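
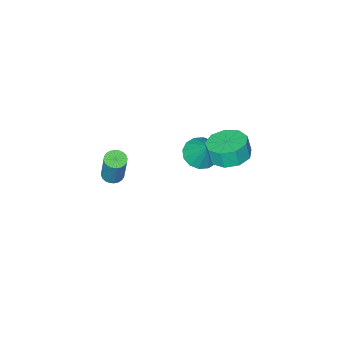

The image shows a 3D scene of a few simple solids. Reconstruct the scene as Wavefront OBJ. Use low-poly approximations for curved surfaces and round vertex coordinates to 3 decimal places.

v 2.898 -2.796 -0.881
v 3.381 -3.057 -0.855
v 3.605 -2.465 0.926
v 3.122 -2.204 0.901
v 3.442 -2.864 -0.926
v 3.666 -2.272 0.855
v 3.419 -2.66 -0.991
v 3.643 -2.069 0.79
v 3.318 -2.477 -1.039
v 3.542 -1.886 0.742
v 3.152 -2.343 -1.063
v 3.376 -1.752 0.718
v 2.948 -2.278 -1.059
v 3.172 -1.686 0.722
v 2.736 -2.291 -1.028
v 2.96 -1.7 0.753
v 2.549 -2.381 -0.974
v 2.773 -1.79 0.807
v 2.415 -2.535 -0.906
v 2.639 -1.943 0.875
v 2.354 -2.728 -0.835
v 2.578 -2.136 0.946
v 2.377 -2.931 -0.77
v 2.601 -2.34 1.011
v 2.478 -3.114 -0.722
v 2.702 -2.523 1.059
v 2.644 -3.248 -0.698
v 2.868 -2.657 1.083
v 2.848 -3.314 -0.702
v 3.072 -2.722 1.079
v 3.06 -3.3 -0.733
v 3.284 -2.709 1.048
v 3.247 -3.21 -0.787
v 3.471 -2.619 0.994
v -3.385 -4.147 -4.039
v -2.504 -3.931 -4.355
v -3.075 -3.073 -2.441
v -2.798 -3.574 -4.538
v -3.248 -3.37 -4.587
v -3.735 -3.375 -4.49
v -4.129 -3.586 -4.271
v -4.323 -3.947 -3.991
v -4.266 -4.362 -3.723
v -3.973 -4.719 -3.541
v -3.522 -4.923 -3.491
v -3.035 -4.919 -3.589
v -2.641 -4.707 -3.807
v -2.447 -4.346 -4.087
v -2.205 -0.397 -0.548
v -1.174 -0.451 -0.675
v -1.064 -0.636 0.302
v -2.095 -0.583 0.428
v -1.367 0.217 -0.526
v -1.256 0.032 0.45
v -1.951 0.598 -0.388
v -1.841 0.413 0.588
v -2.655 0.513 -0.325
v -2.545 0.328 0.652
v -3.148 0.002 -0.366
v -3.038 -0.183 0.61
v -3.2 -0.696 -0.493
v -3.09 -0.881 0.484
v -2.786 -1.255 -0.645
v -2.676 -1.44 0.332
v -2.101 -1.412 -0.752
v -1.991 -1.597 0.224
v -1.464 -1.095 -0.764
v -1.354 -1.28 0.213
f 2 1 5
f 2 5 3
f 3 5 6
f 3 6 4
f 5 1 7
f 5 7 6
f 6 7 8
f 6 8 4
f 7 1 9
f 7 9 8
f 8 9 10
f 8 10 4
f 9 1 11
f 9 11 10
f 10 11 12
f 10 12 4
f 11 1 13
f 11 13 12
f 12 13 14
f 12 14 4
f 13 1 15
f 13 15 14
f 14 15 16
f 14 16 4
f 15 1 17
f 15 17 16
f 16 17 18
f 16 18 4
f 17 1 19
f 17 19 18
f 18 19 20
f 18 20 4
f 19 1 21
f 19 21 20
f 20 21 22
f 20 22 4
f 21 1 23
f 21 23 22
f 22 23 24
f 22 24 4
f 23 1 25
f 23 25 24
f 24 25 26
f 24 26 4
f 25 1 27
f 25 27 26
f 26 27 28
f 26 28 4
f 27 1 29
f 27 29 28
f 28 29 30
f 28 30 4
f 29 1 31
f 29 31 30
f 30 31 32
f 30 32 4
f 31 1 33
f 31 33 32
f 32 33 34
f 32 34 4
f 33 1 2
f 33 2 34
f 34 2 3
f 34 3 4
f 36 35 38
f 36 38 37
f 38 35 39
f 38 39 37
f 39 35 40
f 39 40 37
f 40 35 41
f 40 41 37
f 41 35 42
f 41 42 37
f 42 35 43
f 42 43 37
f 43 35 44
f 43 44 37
f 44 35 45
f 44 45 37
f 45 35 46
f 45 46 37
f 46 35 47
f 46 47 37
f 47 35 48
f 47 48 37
f 48 35 36
f 48 36 37
f 50 49 53
f 50 53 51
f 51 53 54
f 51 54 52
f 53 49 55
f 53 55 54
f 54 55 56
f 54 56 52
f 55 49 57
f 55 57 56
f 56 57 58
f 56 58 52
f 57 49 59
f 57 59 58
f 58 59 60
f 58 60 52
f 59 49 61
f 59 61 60
f 60 61 62
f 60 62 52
f 61 49 63
f 61 63 62
f 62 63 64
f 62 64 52
f 63 49 65
f 63 65 64
f 64 65 66
f 64 66 52
f 65 49 67
f 65 67 66
f 66 67 68
f 66 68 52
f 67 49 50
f 67 50 68
f 68 50 51
f 68 51 52



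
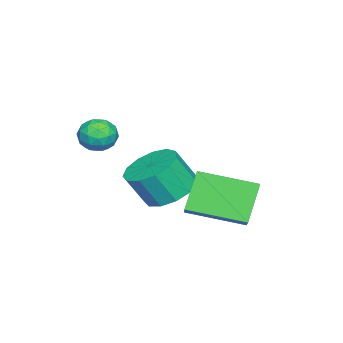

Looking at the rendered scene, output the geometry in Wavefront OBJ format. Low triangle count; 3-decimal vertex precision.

v -2.579 -2.072 -2.241
v -1.79 -1.58 -2.206
v -1.492 -2.137 -1.104
v -2.281 -2.628 -1.139
v -2.154 -1.293 -1.962
v -1.856 -1.85 -0.86
v -2.653 -1.252 -1.807
v -2.355 -1.809 -0.705
v -3.128 -1.472 -1.79
v -2.831 -2.029 -0.688
v -3.429 -1.882 -1.916
v -3.132 -2.439 -0.814
v -3.46 -2.352 -2.145
v -3.163 -2.909 -1.043
v -3.211 -2.733 -2.405
v -2.914 -3.29 -1.303
v -2.761 -2.904 -2.612
v -2.464 -3.461 -1.511
v -2.254 -2.811 -2.702
v -1.956 -3.368 -1.6
v -1.849 -2.483 -2.646
v -1.552 -3.039 -1.544
v -1.676 -2.024 -2.46
v -1.379 -2.581 -1.359
v -1.391 -1.181 -2.397
v -2.273 -1.142 -1.247
v -1.83 0.593 -2.793
v -2.712 0.632 -1.643
v -0.648 -0.872 -1.837
v -1.53 -0.833 -0.687
v -1.087 0.902 -2.233
v -1.969 0.941 -1.083
v -0.645 -3.164 1.276
v -0.181 -2.767 1.116
v -0.179 -3.913 0.764
v 0.285 -3.516 0.604
v 0.22 -3.701 1.204
v -0.068 -3.238 1.521
v -0.292 -3.442 0.359
v -0.58 -2.979 0.676
v 0.037 -2.939 0.55
v 0.353 -3.099 1.072
v -0.713 -3.581 0.808
v -0.397 -3.741 1.33
v -0.454 -2.899 1.241
v 0.094 -3.781 0.639
v 0.056 -3.889 0.992
v 0.328 -3.656 0.898
v -0.388 -3.176 1.479
v -0.115 -2.943 1.385
v 0.121 -3.492 1.436
v -0.245 -3.737 0.495
v 0.028 -3.504 0.401
v -0.688 -3.024 0.982
v -0.416 -2.791 0.888
v -0.481 -3.188 0.444
v -0.053 -2.767 0.815
v 0.221 -3.208 0.514
v -0.118 -3.164 0.37
v -0.287 -2.892 0.556
v 0.133 -2.861 1.121
v 0.407 -3.302 0.82
v 0.368 -3.411 1.173
v 0.199 -3.138 1.359
v 0.261 -2.962 0.789
v -0.767 -3.378 1.06
v -0.493 -3.819 0.759
v -0.559 -3.542 0.521
v -0.728 -3.269 0.707
v -0.581 -3.472 1.366
v -0.307 -3.913 1.065
v -0.073 -3.788 1.324
v -0.242 -3.516 1.51
v -0.621 -3.718 1.091
f 2 1 5
f 2 5 3
f 3 5 6
f 3 6 4
f 5 1 7
f 5 7 6
f 6 7 8
f 6 8 4
f 7 1 9
f 7 9 8
f 8 9 10
f 8 10 4
f 9 1 11
f 9 11 10
f 10 11 12
f 10 12 4
f 11 1 13
f 11 13 12
f 12 13 14
f 12 14 4
f 13 1 15
f 13 15 14
f 14 15 16
f 14 16 4
f 15 1 17
f 15 17 16
f 16 17 18
f 16 18 4
f 17 1 19
f 17 19 18
f 18 19 20
f 18 20 4
f 19 1 21
f 19 21 20
f 20 21 22
f 20 22 4
f 21 1 23
f 21 23 22
f 22 23 24
f 22 24 4
f 23 1 2
f 23 2 24
f 24 2 3
f 24 3 4
f 26 28 25
f 29 26 25
f 25 28 27
f 27 29 25
f 26 32 28
f 30 26 29
f 30 32 26
f 28 32 27
f 31 29 27
f 27 32 31
f 31 30 29
f 32 30 31
f 33 70 49
f 70 44 73
f 49 73 38
f 70 73 49
f 33 49 45
f 49 38 50
f 45 50 34
f 49 50 45
f 33 45 54
f 45 34 55
f 54 55 40
f 45 55 54
f 33 54 66
f 54 40 69
f 66 69 43
f 54 69 66
f 33 66 70
f 66 43 74
f 70 74 44
f 66 74 70
f 34 50 61
f 50 38 64
f 61 64 42
f 50 64 61
f 38 73 51
f 73 44 72
f 51 72 37
f 73 72 51
f 44 74 71
f 74 43 67
f 71 67 35
f 74 67 71
f 43 69 68
f 69 40 56
f 68 56 39
f 69 56 68
f 40 55 60
f 55 34 57
f 60 57 41
f 55 57 60
f 36 62 48
f 62 42 63
f 48 63 37
f 62 63 48
f 36 48 46
f 48 37 47
f 46 47 35
f 48 47 46
f 36 46 53
f 46 35 52
f 53 52 39
f 46 52 53
f 36 53 58
f 53 39 59
f 58 59 41
f 53 59 58
f 36 58 62
f 58 41 65
f 62 65 42
f 58 65 62
f 37 63 51
f 63 42 64
f 51 64 38
f 63 64 51
f 35 47 71
f 47 37 72
f 71 72 44
f 47 72 71
f 39 52 68
f 52 35 67
f 68 67 43
f 52 67 68
f 41 59 60
f 59 39 56
f 60 56 40
f 59 56 60
f 42 65 61
f 65 41 57
f 61 57 34
f 65 57 61



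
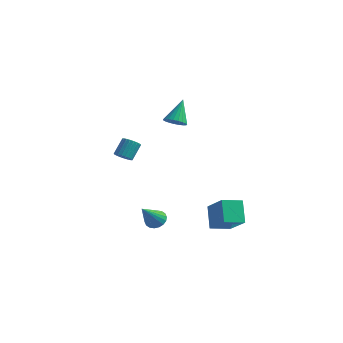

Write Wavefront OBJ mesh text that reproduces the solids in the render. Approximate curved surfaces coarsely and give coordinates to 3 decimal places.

v 4.558 -1.419 -3.265
v 3.882 -0.554 -1.993
v 3.127 -0.649 -4.548
v 2.452 0.216 -3.276
v 5.368 -0.376 -3.544
v 4.693 0.489 -2.272
v 3.938 0.394 -4.827
v 3.262 1.259 -3.555
v -0.561 -0.809 -4.753
v 0.122 -1.014 -4.909
v -0.639 -2.211 -3.247
v 0.166 -0.779 -4.688
v 0.065 -0.551 -4.481
v -0.159 -0.373 -4.327
v -0.463 -0.282 -4.257
v -0.786 -0.295 -4.286
v -1.065 -0.409 -4.408
v -1.244 -0.603 -4.597
v -1.287 -0.838 -4.818
v -1.187 -1.066 -5.026
v -0.963 -1.244 -5.18
v -0.659 -1.335 -5.249
v -0.335 -1.322 -5.22
v -0.057 -1.208 -5.099
v 0.226 0.124 3.282
v 0.731 0.574 2.981
v 0.094 1.236 4.718
v 0.469 0.688 2.869
v 0.164 0.705 2.827
v -0.129 0.621 2.865
v -0.362 0.452 2.975
v -0.492 0.226 3.137
v -0.499 -0.018 3.325
v -0.38 -0.237 3.506
v -0.156 -0.393 3.648
v 0.134 -0.46 3.726
v 0.44 -0.426 3.728
v 0.709 -0.297 3.653
v 0.894 -0.095 3.514
v 0.964 0.145 3.334
v 0.907 0.382 3.146
v -3.745 0.505 -0.77
v -3.27 0.8 -1.06
v -3.2 1.651 -0.08
v -3.675 1.355 0.21
v -3.463 0.92 -1.151
v -3.394 1.771 -0.171
v -3.7 0.978 -1.184
v -3.631 1.828 -0.203
v -3.944 0.963 -1.154
v -3.874 1.814 -0.173
v -4.157 0.878 -1.065
v -4.088 1.729 -0.085
v -4.307 0.737 -0.932
v -4.238 1.588 0.048
v -4.372 0.56 -0.774
v -4.303 1.411 0.206
v -4.341 0.375 -0.615
v -4.272 1.226 0.365
v -4.22 0.209 -0.48
v -4.15 1.06 0.5
v -4.026 0.089 -0.389
v -3.957 0.94 0.591
v -3.789 0.032 -0.357
v -3.72 0.882 0.624
v -3.546 0.046 -0.387
v -3.476 0.897 0.594
v -3.332 0.131 -0.475
v -3.263 0.982 0.505
v -3.182 0.272 -0.608
v -3.113 1.123 0.372
v -3.117 0.449 -0.766
v -3.048 1.3 0.214
v -3.148 0.634 -0.925
v -3.079 1.485 0.055
f 2 4 1
f 5 2 1
f 1 4 3
f 3 5 1
f 2 8 4
f 6 2 5
f 6 8 2
f 4 8 3
f 7 5 3
f 3 8 7
f 7 6 5
f 8 6 7
f 10 9 12
f 10 12 11
f 12 9 13
f 12 13 11
f 13 9 14
f 13 14 11
f 14 9 15
f 14 15 11
f 15 9 16
f 15 16 11
f 16 9 17
f 16 17 11
f 17 9 18
f 17 18 11
f 18 9 19
f 18 19 11
f 19 9 20
f 19 20 11
f 20 9 21
f 20 21 11
f 21 9 22
f 21 22 11
f 22 9 23
f 22 23 11
f 23 9 24
f 23 24 11
f 24 9 10
f 24 10 11
f 26 25 28
f 26 28 27
f 28 25 29
f 28 29 27
f 29 25 30
f 29 30 27
f 30 25 31
f 30 31 27
f 31 25 32
f 31 32 27
f 32 25 33
f 32 33 27
f 33 25 34
f 33 34 27
f 34 25 35
f 34 35 27
f 35 25 36
f 35 36 27
f 36 25 37
f 36 37 27
f 37 25 38
f 37 38 27
f 38 25 39
f 38 39 27
f 39 25 40
f 39 40 27
f 40 25 41
f 40 41 27
f 41 25 26
f 41 26 27
f 43 42 46
f 43 46 44
f 44 46 47
f 44 47 45
f 46 42 48
f 46 48 47
f 47 48 49
f 47 49 45
f 48 42 50
f 48 50 49
f 49 50 51
f 49 51 45
f 50 42 52
f 50 52 51
f 51 52 53
f 51 53 45
f 52 42 54
f 52 54 53
f 53 54 55
f 53 55 45
f 54 42 56
f 54 56 55
f 55 56 57
f 55 57 45
f 56 42 58
f 56 58 57
f 57 58 59
f 57 59 45
f 58 42 60
f 58 60 59
f 59 60 61
f 59 61 45
f 60 42 62
f 60 62 61
f 61 62 63
f 61 63 45
f 62 42 64
f 62 64 63
f 63 64 65
f 63 65 45
f 64 42 66
f 64 66 65
f 65 66 67
f 65 67 45
f 66 42 68
f 66 68 67
f 67 68 69
f 67 69 45
f 68 42 70
f 68 70 69
f 69 70 71
f 69 71 45
f 70 42 72
f 70 72 71
f 71 72 73
f 71 73 45
f 72 42 74
f 72 74 73
f 73 74 75
f 73 75 45
f 74 42 43
f 74 43 75
f 75 43 44
f 75 44 45



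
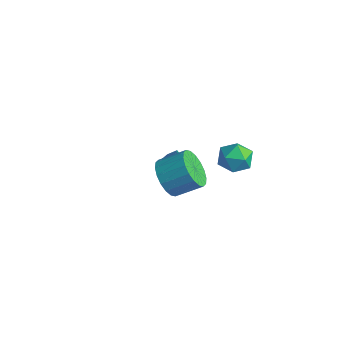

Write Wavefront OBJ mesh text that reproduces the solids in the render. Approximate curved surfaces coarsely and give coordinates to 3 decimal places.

v 2.28 -3.909 2.249
v 3.096 -4.063 1.573
v 3.915 -3.064 2.336
v 3.1 -2.911 3.011
v 2.854 -3.708 1.368
v 3.673 -2.709 2.131
v 2.498 -3.392 1.338
v 3.318 -2.394 2.1
v 2.1 -3.18 1.487
v 2.919 -2.181 2.25
v 1.737 -3.111 1.788
v 2.556 -2.113 2.55
v 1.481 -3.201 2.18
v 2.301 -2.202 2.942
v 1.384 -3.431 2.585
v 2.204 -2.432 3.348
v 1.465 -3.756 2.924
v 2.284 -2.757 3.687
v 1.707 -4.111 3.129
v 2.526 -3.112 3.892
v 2.062 -4.426 3.16
v 2.882 -3.428 3.922
v 2.461 -4.639 3.01
v 3.28 -3.64 3.773
v 2.824 -4.707 2.71
v 3.643 -3.709 3.472
v 3.079 -4.618 2.318
v 3.899 -3.619 3.08
v 3.176 -4.388 1.912
v 3.996 -3.389 2.675
v -3.517 1.144 -3.983
v -3.144 1.634 -4.054
v -2.943 0.936 -2.397
v -3.52 1.759 -3.902
v -3.895 1.595 -3.788
v -4.092 1.221 -3.765
v -4.021 0.81 -3.845
v -3.714 0.556 -3.989
v -3.314 0.577 -4.131
v -3.01 0.863 -4.204
v -2.943 1.281 -4.173
v 1.963 1.672 0.704
v 2.341 1.193 -0.06
v 0.839 0.567 0.84
v 1.217 0.088 0.076
v 1.707 0.126 0.922
v 2.402 0.809 0.838
v 0.778 0.951 -0.058
v 1.473 1.634 -0.142
v 1.609 0.747 -0.53
v 2.184 0.237 0.075
v 0.996 1.523 0.705
v 1.571 1.013 1.31
f 2 1 5
f 2 5 3
f 3 5 6
f 3 6 4
f 5 1 7
f 5 7 6
f 6 7 8
f 6 8 4
f 7 1 9
f 7 9 8
f 8 9 10
f 8 10 4
f 9 1 11
f 9 11 10
f 10 11 12
f 10 12 4
f 11 1 13
f 11 13 12
f 12 13 14
f 12 14 4
f 13 1 15
f 13 15 14
f 14 15 16
f 14 16 4
f 15 1 17
f 15 17 16
f 16 17 18
f 16 18 4
f 17 1 19
f 17 19 18
f 18 19 20
f 18 20 4
f 19 1 21
f 19 21 20
f 20 21 22
f 20 22 4
f 21 1 23
f 21 23 22
f 22 23 24
f 22 24 4
f 23 1 25
f 23 25 24
f 24 25 26
f 24 26 4
f 25 1 27
f 25 27 26
f 26 27 28
f 26 28 4
f 27 1 29
f 27 29 28
f 28 29 30
f 28 30 4
f 29 1 2
f 29 2 30
f 30 2 3
f 30 3 4
f 32 31 34
f 32 34 33
f 34 31 35
f 34 35 33
f 35 31 36
f 35 36 33
f 36 31 37
f 36 37 33
f 37 31 38
f 37 38 33
f 38 31 39
f 38 39 33
f 39 31 40
f 39 40 33
f 40 31 41
f 40 41 33
f 41 31 32
f 41 32 33
f 42 53 47
f 42 47 43
f 42 43 49
f 42 49 52
f 42 52 53
f 43 47 51
f 47 53 46
f 53 52 44
f 52 49 48
f 49 43 50
f 45 51 46
f 45 46 44
f 45 44 48
f 45 48 50
f 45 50 51
f 46 51 47
f 44 46 53
f 48 44 52
f 50 48 49
f 51 50 43



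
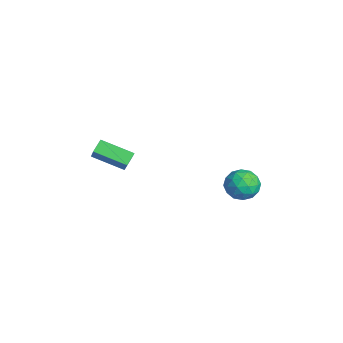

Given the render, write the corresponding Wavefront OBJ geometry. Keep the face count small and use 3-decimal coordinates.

v 2.545 4.055 -0.189
v 3.214 4.456 -0.846
v 3.766 3.224 0.546
v 4.435 3.625 -0.111
v 3.991 4.217 0.59
v 3.236 4.732 0.136
v 3.744 2.948 -0.436
v 2.989 3.463 -0.89
v 3.955 3.772 -0.999
v 4.108 4.557 -0.365
v 2.872 3.123 0.065
v 3.025 3.908 0.699
v 2.772 4.329 -0.582
v 4.208 3.351 0.282
v 3.946 3.699 0.694
v 4.34 3.935 0.308
v 2.785 4.491 -0.005
v 3.179 4.726 -0.391
v 3.635 4.586 0.453
v 3.801 2.954 0.091
v 4.195 3.189 -0.295
v 2.64 3.745 -0.608
v 3.034 3.981 -0.994
v 3.345 3.094 -0.753
v 3.601 4.163 -1.058
v 4.319 3.674 -0.626
v 3.913 3.276 -0.817
v 3.469 3.578 -1.084
v 3.691 4.624 -0.685
v 4.408 4.135 -0.253
v 4.147 4.483 0.159
v 3.704 4.785 -0.108
v 4.126 4.221 -0.775
v 2.572 3.545 -0.047
v 3.289 3.056 0.385
v 3.276 2.895 -0.192
v 2.833 3.197 -0.459
v 2.661 4.006 0.326
v 3.379 3.517 0.758
v 3.511 4.102 0.784
v 3.067 4.404 0.517
v 2.854 3.459 0.475
v 1.21 -3.185 2.586
v 2.379 -3.292 3.801
v 2.076 -1.645 1.888
v 3.246 -1.752 3.104
v 1.674 -3.668 2.096
v 2.844 -3.775 3.312
v 2.541 -2.128 1.399
v 3.71 -2.235 2.614
f 1 38 17
f 38 12 41
f 17 41 6
f 38 41 17
f 1 17 13
f 17 6 18
f 13 18 2
f 17 18 13
f 1 13 22
f 13 2 23
f 22 23 8
f 13 23 22
f 1 22 34
f 22 8 37
f 34 37 11
f 22 37 34
f 1 34 38
f 34 11 42
f 38 42 12
f 34 42 38
f 2 18 29
f 18 6 32
f 29 32 10
f 18 32 29
f 6 41 19
f 41 12 40
f 19 40 5
f 41 40 19
f 12 42 39
f 42 11 35
f 39 35 3
f 42 35 39
f 11 37 36
f 37 8 24
f 36 24 7
f 37 24 36
f 8 23 28
f 23 2 25
f 28 25 9
f 23 25 28
f 4 30 16
f 30 10 31
f 16 31 5
f 30 31 16
f 4 16 14
f 16 5 15
f 14 15 3
f 16 15 14
f 4 14 21
f 14 3 20
f 21 20 7
f 14 20 21
f 4 21 26
f 21 7 27
f 26 27 9
f 21 27 26
f 4 26 30
f 26 9 33
f 30 33 10
f 26 33 30
f 5 31 19
f 31 10 32
f 19 32 6
f 31 32 19
f 3 15 39
f 15 5 40
f 39 40 12
f 15 40 39
f 7 20 36
f 20 3 35
f 36 35 11
f 20 35 36
f 9 27 28
f 27 7 24
f 28 24 8
f 27 24 28
f 10 33 29
f 33 9 25
f 29 25 2
f 33 25 29
f 44 46 43
f 47 44 43
f 43 46 45
f 45 47 43
f 44 50 46
f 48 44 47
f 48 50 44
f 46 50 45
f 49 47 45
f 45 50 49
f 49 48 47
f 50 48 49



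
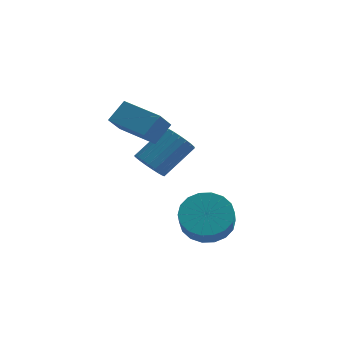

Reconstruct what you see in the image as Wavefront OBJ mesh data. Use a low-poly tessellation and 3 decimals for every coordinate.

v 2.66 -2.139 -3.472
v 3.088 -2.812 -4.108
v 3.207 -3.515 -3.284
v 2.78 -2.841 -2.648
v 3.444 -2.575 -3.957
v 3.564 -3.277 -3.133
v 3.646 -2.251 -3.711
v 3.765 -2.954 -2.886
v 3.652 -1.905 -3.417
v 3.771 -2.608 -2.592
v 3.461 -1.606 -3.134
v 3.581 -2.308 -2.309
v 3.112 -1.411 -2.918
v 3.232 -2.114 -2.093
v 2.674 -1.361 -2.812
v 2.793 -2.064 -1.987
v 2.233 -1.465 -2.836
v 2.352 -2.168 -2.012
v 1.876 -1.703 -2.987
v 1.996 -2.405 -2.163
v 1.675 -2.026 -3.234
v 1.794 -2.729 -2.409
v 1.669 -2.372 -3.528
v 1.788 -3.075 -2.703
v 1.859 -2.672 -3.811
v 1.979 -3.374 -2.986
v 2.208 -2.866 -4.027
v 2.328 -3.569 -3.202
v 2.647 -2.916 -4.133
v 2.766 -3.619 -3.308
v -0.8 -1.407 0.504
v -1.045 -2.034 1.244
v -0.382 -0.745 1.204
v -0.626 -1.372 1.943
v 0.746 -2.208 0.337
v 0.502 -2.835 1.076
v 1.165 -1.546 1.036
v 0.92 -2.173 1.776
v 0.249 -1.206 -1.417
v 0.871 -1.495 -1.668
v 1.773 -0.482 -0.594
v 1.151 -0.194 -0.343
v 0.83 -1.26 -1.855
v 1.732 -0.247 -0.782
v 0.689 -1.015 -1.967
v 1.591 -0.002 -0.894
v 0.471 -0.804 -1.984
v 1.374 0.209 -0.91
v 0.215 -0.662 -1.902
v 1.118 0.351 -0.829
v -0.035 -0.615 -1.737
v 0.868 0.398 -0.663
v -0.236 -0.669 -1.516
v 0.667 0.343 -0.443
v -0.353 -0.817 -1.278
v 0.55 0.196 -0.205
v -0.366 -1.032 -1.064
v 0.536 -0.019 0.009
v -0.273 -1.277 -0.911
v 0.629 -0.264 0.162
v -0.09 -1.51 -0.846
v 0.813 -0.497 0.228
v 0.152 -1.69 -0.879
v 1.055 -0.677 0.195
v 0.411 -1.787 -1.005
v 1.313 -0.774 0.068
v 0.641 -1.783 -1.202
v 1.544 -0.771 -0.129
v 0.804 -1.68 -1.437
v 1.707 -0.667 -0.363
f 2 1 5
f 2 5 3
f 3 5 6
f 3 6 4
f 5 1 7
f 5 7 6
f 6 7 8
f 6 8 4
f 7 1 9
f 7 9 8
f 8 9 10
f 8 10 4
f 9 1 11
f 9 11 10
f 10 11 12
f 10 12 4
f 11 1 13
f 11 13 12
f 12 13 14
f 12 14 4
f 13 1 15
f 13 15 14
f 14 15 16
f 14 16 4
f 15 1 17
f 15 17 16
f 16 17 18
f 16 18 4
f 17 1 19
f 17 19 18
f 18 19 20
f 18 20 4
f 19 1 21
f 19 21 20
f 20 21 22
f 20 22 4
f 21 1 23
f 21 23 22
f 22 23 24
f 22 24 4
f 23 1 25
f 23 25 24
f 24 25 26
f 24 26 4
f 25 1 27
f 25 27 26
f 26 27 28
f 26 28 4
f 27 1 29
f 27 29 28
f 28 29 30
f 28 30 4
f 29 1 2
f 29 2 30
f 30 2 3
f 30 3 4
f 32 34 31
f 35 32 31
f 31 34 33
f 33 35 31
f 32 38 34
f 36 32 35
f 36 38 32
f 34 38 33
f 37 35 33
f 33 38 37
f 37 36 35
f 38 36 37
f 40 39 43
f 40 43 41
f 41 43 44
f 41 44 42
f 43 39 45
f 43 45 44
f 44 45 46
f 44 46 42
f 45 39 47
f 45 47 46
f 46 47 48
f 46 48 42
f 47 39 49
f 47 49 48
f 48 49 50
f 48 50 42
f 49 39 51
f 49 51 50
f 50 51 52
f 50 52 42
f 51 39 53
f 51 53 52
f 52 53 54
f 52 54 42
f 53 39 55
f 53 55 54
f 54 55 56
f 54 56 42
f 55 39 57
f 55 57 56
f 56 57 58
f 56 58 42
f 57 39 59
f 57 59 58
f 58 59 60
f 58 60 42
f 59 39 61
f 59 61 60
f 60 61 62
f 60 62 42
f 61 39 63
f 61 63 62
f 62 63 64
f 62 64 42
f 63 39 65
f 63 65 64
f 64 65 66
f 64 66 42
f 65 39 67
f 65 67 66
f 66 67 68
f 66 68 42
f 67 39 69
f 67 69 68
f 68 69 70
f 68 70 42
f 69 39 40
f 69 40 70
f 70 40 41
f 70 41 42



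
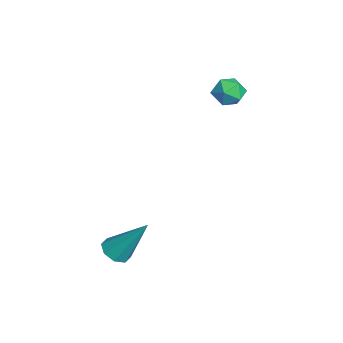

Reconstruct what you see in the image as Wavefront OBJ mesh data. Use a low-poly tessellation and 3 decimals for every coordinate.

v 2.923 -2.285 -1.468
v 3.309 -2.699 -1.3
v 3.357 -1.255 0.068
v 3.496 -2.384 -1.564
v 3.348 -2.012 -1.772
v 2.951 -1.799 -1.802
v 2.537 -1.872 -1.636
v 2.349 -2.186 -1.372
v 2.497 -2.559 -1.164
v 2.895 -2.771 -1.134
v -2.168 2.157 2.934
v -1.697 2.576 3.199
v -1.563 1.284 3.241
v -1.092 1.703 3.506
v -1.706 1.649 3.801
v -2.08 2.188 3.611
v -1.18 1.672 2.829
v -1.554 2.211 2.639
v -1.087 2.276 3.133
v -1.412 2.262 3.734
v -1.848 1.598 2.706
v -2.173 1.584 3.307
f 2 1 4
f 2 4 3
f 4 1 5
f 4 5 3
f 5 1 6
f 5 6 3
f 6 1 7
f 6 7 3
f 7 1 8
f 7 8 3
f 8 1 9
f 8 9 3
f 9 1 10
f 9 10 3
f 10 1 2
f 10 2 3
f 11 22 16
f 11 16 12
f 11 12 18
f 11 18 21
f 11 21 22
f 12 16 20
f 16 22 15
f 22 21 13
f 21 18 17
f 18 12 19
f 14 20 15
f 14 15 13
f 14 13 17
f 14 17 19
f 14 19 20
f 15 20 16
f 13 15 22
f 17 13 21
f 19 17 18
f 20 19 12



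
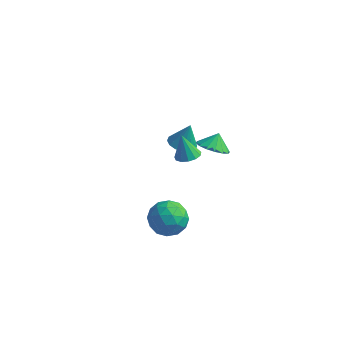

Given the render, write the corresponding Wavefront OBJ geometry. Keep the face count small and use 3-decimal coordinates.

v 0.221 3.318 -4.729
v 0.971 3.696 -4.994
v 0.559 3.682 -3.251
v 0.66 4.029 -5.005
v 0.232 4.172 -4.942
v -0.199 4.086 -4.822
v -0.517 3.794 -4.678
v -0.638 3.375 -4.547
v -0.528 2.94 -4.465
v -0.218 2.607 -4.454
v 0.21 2.464 -4.517
v 0.641 2.55 -4.636
v 0.959 2.842 -4.781
v 1.08 3.261 -4.912
v 2.48 -2.914 -3.276
v 3.09 -2.755 -4.258
v 2.57 -4.785 -3.522
v 3.18 -4.626 -4.504
v 3.662 -4.374 -3.471
v 3.606 -3.218 -3.319
v 2.054 -4.322 -4.461
v 1.998 -3.166 -4.309
v 2.827 -3.625 -4.99
v 3.82 -3.658 -4.379
v 1.84 -3.882 -3.401
v 2.833 -3.915 -2.79
v 2.777 -2.671 -3.745
v 2.883 -4.869 -4.035
v 3.166 -4.721 -3.428
v 3.525 -4.628 -4.005
v 3.08 -2.943 -3.193
v 3.439 -2.849 -3.77
v 3.775 -3.801 -3.308
v 2.221 -4.691 -4.01
v 2.58 -4.597 -4.587
v 2.135 -2.912 -3.775
v 2.494 -2.819 -4.352
v 1.885 -3.739 -4.472
v 2.981 -3.088 -4.753
v 3.034 -4.188 -4.898
v 2.372 -4.009 -4.873
v 2.339 -3.33 -4.783
v 3.565 -3.108 -4.393
v 3.618 -4.207 -4.538
v 3.901 -4.059 -3.931
v 3.868 -3.38 -3.841
v 3.41 -3.619 -4.824
v 2.042 -3.333 -3.242
v 2.095 -4.432 -3.387
v 1.792 -4.16 -3.939
v 1.759 -3.481 -3.849
v 2.626 -3.352 -2.882
v 2.679 -4.452 -3.027
v 3.321 -4.21 -2.997
v 3.288 -3.531 -2.907
v 2.25 -3.921 -2.956
v 2.752 1.912 -2.792
v 3.596 1.447 -2.565
v 2.848 2.488 -1.968
v 3.738 1.843 -2.857
v 3.616 2.257 -3.133
v 3.262 2.579 -3.317
v 2.772 2.723 -3.36
v 2.277 2.649 -3.252
v 1.909 2.377 -3.02
v 1.767 1.981 -2.727
v 1.889 1.567 -2.452
v 2.243 1.245 -2.267
v 2.733 1.102 -2.224
v 3.228 1.176 -2.333
v 1.991 0.373 -2.476
v 2.558 0.846 -2.345
v 1.509 0.547 -1.024
v 2.235 1.082 -2.48
v 1.834 1.093 -2.614
v 1.483 0.876 -2.705
v 1.293 0.499 -2.722
v 1.325 0.082 -2.662
v 1.568 -0.243 -2.543
v 1.945 -0.372 -2.402
v 2.337 -0.264 -2.285
v 2.618 0.046 -2.229
v 2.701 0.459 -2.251
f 2 1 4
f 2 4 3
f 4 1 5
f 4 5 3
f 5 1 6
f 5 6 3
f 6 1 7
f 6 7 3
f 7 1 8
f 7 8 3
f 8 1 9
f 8 9 3
f 9 1 10
f 9 10 3
f 10 1 11
f 10 11 3
f 11 1 12
f 11 12 3
f 12 1 13
f 12 13 3
f 13 1 14
f 13 14 3
f 14 1 2
f 14 2 3
f 15 52 31
f 52 26 55
f 31 55 20
f 52 55 31
f 15 31 27
f 31 20 32
f 27 32 16
f 31 32 27
f 15 27 36
f 27 16 37
f 36 37 22
f 27 37 36
f 15 36 48
f 36 22 51
f 48 51 25
f 36 51 48
f 15 48 52
f 48 25 56
f 52 56 26
f 48 56 52
f 16 32 43
f 32 20 46
f 43 46 24
f 32 46 43
f 20 55 33
f 55 26 54
f 33 54 19
f 55 54 33
f 26 56 53
f 56 25 49
f 53 49 17
f 56 49 53
f 25 51 50
f 51 22 38
f 50 38 21
f 51 38 50
f 22 37 42
f 37 16 39
f 42 39 23
f 37 39 42
f 18 44 30
f 44 24 45
f 30 45 19
f 44 45 30
f 18 30 28
f 30 19 29
f 28 29 17
f 30 29 28
f 18 28 35
f 28 17 34
f 35 34 21
f 28 34 35
f 18 35 40
f 35 21 41
f 40 41 23
f 35 41 40
f 18 40 44
f 40 23 47
f 44 47 24
f 40 47 44
f 19 45 33
f 45 24 46
f 33 46 20
f 45 46 33
f 17 29 53
f 29 19 54
f 53 54 26
f 29 54 53
f 21 34 50
f 34 17 49
f 50 49 25
f 34 49 50
f 23 41 42
f 41 21 38
f 42 38 22
f 41 38 42
f 24 47 43
f 47 23 39
f 43 39 16
f 47 39 43
f 58 57 60
f 58 60 59
f 60 57 61
f 60 61 59
f 61 57 62
f 61 62 59
f 62 57 63
f 62 63 59
f 63 57 64
f 63 64 59
f 64 57 65
f 64 65 59
f 65 57 66
f 65 66 59
f 66 57 67
f 66 67 59
f 67 57 68
f 67 68 59
f 68 57 69
f 68 69 59
f 69 57 70
f 69 70 59
f 70 57 58
f 70 58 59
f 72 71 74
f 72 74 73
f 74 71 75
f 74 75 73
f 75 71 76
f 75 76 73
f 76 71 77
f 76 77 73
f 77 71 78
f 77 78 73
f 78 71 79
f 78 79 73
f 79 71 80
f 79 80 73
f 80 71 81
f 80 81 73
f 81 71 82
f 81 82 73
f 82 71 83
f 82 83 73
f 83 71 72
f 83 72 73



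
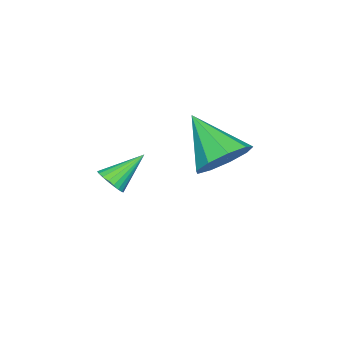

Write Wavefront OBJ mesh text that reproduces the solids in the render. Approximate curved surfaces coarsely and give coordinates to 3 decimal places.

v 1.459 0.313 -2.963
v 1.797 0.784 -2.974
v 0.521 1.007 -2.037
v 1.647 0.826 -3.158
v 1.464 0.779 -3.308
v 1.28 0.652 -3.398
v 1.127 0.466 -3.414
v 1.032 0.253 -3.351
v 1.011 0.051 -3.221
v 1.067 -0.106 -3.047
v 1.191 -0.19 -2.858
v 1.361 -0.188 -2.687
v 1.548 -0.099 -2.564
v 1.72 0.062 -2.51
v 1.847 0.266 -2.534
v 1.907 0.477 -2.633
v 1.889 0.661 -2.788
v -2.41 2.345 -3.546
v -1.473 1.811 -3.707
v -3.05 0.815 -2.194
v -1.402 2.286 -3.136
v -1.802 2.788 -2.757
v -2.487 3.083 -2.747
v -3.135 3.033 -3.111
v -3.445 2.661 -3.679
v -3.27 2.141 -4.184
v -2.693 1.717 -4.391
v -1.983 1.587 -4.202
f 2 1 4
f 2 4 3
f 4 1 5
f 4 5 3
f 5 1 6
f 5 6 3
f 6 1 7
f 6 7 3
f 7 1 8
f 7 8 3
f 8 1 9
f 8 9 3
f 9 1 10
f 9 10 3
f 10 1 11
f 10 11 3
f 11 1 12
f 11 12 3
f 12 1 13
f 12 13 3
f 13 1 14
f 13 14 3
f 14 1 15
f 14 15 3
f 15 1 16
f 15 16 3
f 16 1 17
f 16 17 3
f 17 1 2
f 17 2 3
f 19 18 21
f 19 21 20
f 21 18 22
f 21 22 20
f 22 18 23
f 22 23 20
f 23 18 24
f 23 24 20
f 24 18 25
f 24 25 20
f 25 18 26
f 25 26 20
f 26 18 27
f 26 27 20
f 27 18 28
f 27 28 20
f 28 18 19
f 28 19 20



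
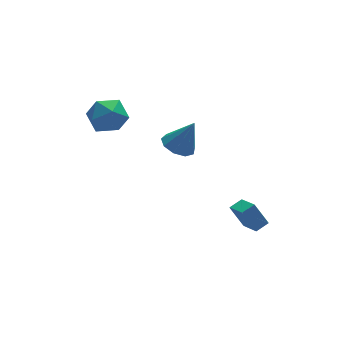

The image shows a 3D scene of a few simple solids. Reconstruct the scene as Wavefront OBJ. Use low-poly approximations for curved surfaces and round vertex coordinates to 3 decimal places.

v -2.232 1.675 2.796
v -1.633 0.812 3.396
v -3.107 0.308 1.704
v -2.508 -0.555 2.304
v -3.369 0.084 2.863
v -2.828 0.929 3.538
v -1.912 0.191 1.562
v -1.371 1.036 2.237
v -1.435 -0.105 2.633
v -2.336 -0.171 3.437
v -2.404 1.291 1.663
v -3.305 1.225 2.467
v 3.668 -4.898 -4.31
v 3.113 -4.295 -3.114
v 3.563 -3.501 -5.063
v 3.007 -2.898 -3.866
v 4.433 -4.702 -4.054
v 3.877 -4.099 -2.857
v 4.327 -3.305 -4.806
v 3.772 -2.702 -3.61
v 0.782 -1.256 0.659
v 1.36 -1.949 0.301
v 1.578 -1.484 2.381
v 1.653 -1.357 0.244
v 1.539 -0.717 0.381
v 1.071 -0.33 0.648
v 0.468 -0.377 0.92
v 0.012 -0.834 1.071
v -0.084 -1.49 1.028
v 0.226 -2.036 0.813
v 0.796 -2.217 0.526
f 1 12 6
f 1 6 2
f 1 2 8
f 1 8 11
f 1 11 12
f 2 6 10
f 6 12 5
f 12 11 3
f 11 8 7
f 8 2 9
f 4 10 5
f 4 5 3
f 4 3 7
f 4 7 9
f 4 9 10
f 5 10 6
f 3 5 12
f 7 3 11
f 9 7 8
f 10 9 2
f 14 16 13
f 17 14 13
f 13 16 15
f 15 17 13
f 14 20 16
f 18 14 17
f 18 20 14
f 16 20 15
f 19 17 15
f 15 20 19
f 19 18 17
f 20 18 19
f 22 21 24
f 22 24 23
f 24 21 25
f 24 25 23
f 25 21 26
f 25 26 23
f 26 21 27
f 26 27 23
f 27 21 28
f 27 28 23
f 28 21 29
f 28 29 23
f 29 21 30
f 29 30 23
f 30 21 31
f 30 31 23
f 31 21 22
f 31 22 23



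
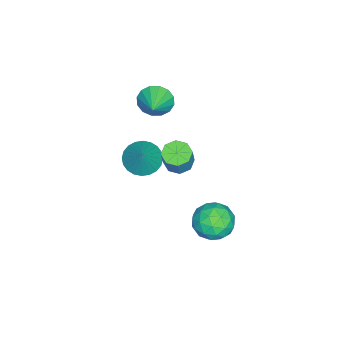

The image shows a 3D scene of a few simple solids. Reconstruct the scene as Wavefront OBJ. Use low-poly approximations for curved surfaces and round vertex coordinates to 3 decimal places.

v 0.401 2.204 0.566
v 1.173 2.428 1.086
v 1.087 0.892 0.114
v 1.859 1.116 0.634
v 1.039 0.886 1.07
v 0.615 1.697 1.349
v 1.645 1.623 -0.149
v 1.221 2.434 0.13
v 1.942 2.069 0.644
v 1.567 1.614 1.397
v 0.693 1.706 -0.197
v 0.318 1.251 0.556
v 0.727 2.431 0.866
v 1.533 0.889 0.334
v 1.051 0.753 0.591
v 1.505 0.885 0.896
v 0.399 2.002 1.02
v 0.852 2.133 1.326
v 0.773 1.227 1.317
v 1.408 1.187 -0.126
v 1.861 1.318 0.18
v 0.755 2.435 0.304
v 1.209 2.567 0.609
v 1.487 2.093 -0.117
v 1.632 2.352 0.911
v 2.035 1.581 0.646
v 1.91 1.879 0.185
v 1.661 2.355 0.349
v 1.412 2.084 1.354
v 1.815 1.313 1.088
v 1.333 1.178 1.345
v 1.084 1.655 1.509
v 1.864 1.873 1.094
v 0.445 2.007 0.112
v 0.848 1.236 -0.154
v 1.176 1.665 -0.309
v 0.927 2.142 -0.145
v 0.225 1.739 0.554
v 0.628 0.968 0.289
v 0.599 0.965 0.851
v 0.35 1.441 1.015
v 0.396 1.447 0.106
v -4.034 -2.895 2.291
v -3.652 -3.342 1.705
v -2.906 -2.585 2.789
v -3.687 -2.947 1.539
v -3.815 -2.539 1.574
v -4.001 -2.225 1.802
v -4.196 -2.091 2.16
v -4.347 -2.172 2.554
v -4.415 -2.447 2.877
v -4.38 -2.842 3.044
v -4.252 -3.251 3.009
v -4.066 -3.564 2.781
v -3.871 -3.698 2.422
v -3.72 -3.617 2.029
v -3.952 -3.511 -2.089
v -3.259 -3.27 -2.626
v -3.128 -3.169 -0.871
v -3.433 -2.962 -2.595
v -3.686 -2.738 -2.487
v -3.98 -2.631 -2.318
v -4.269 -2.659 -2.114
v -4.51 -2.816 -1.907
v -4.667 -3.079 -1.727
v -4.714 -3.408 -1.602
v -4.646 -3.753 -1.551
v -4.472 -4.061 -1.582
v -4.219 -4.285 -1.69
v -3.925 -4.392 -1.859
v -3.636 -4.364 -2.063
v -3.394 -4.207 -2.271
v -3.238 -3.944 -2.451
v -3.19 -3.615 -2.576
v 0.204 -0.202 3.134
v 0.755 -0.441 2.912
v 1.206 -0.358 3.945
v 0.656 -0.118 4.166
v 0.737 0.047 2.881
v 1.188 0.131 3.913
v 0.407 0.39 2.997
v 0.858 0.473 4.03
v -0.042 0.386 3.194
v 0.409 0.469 4.226
v -0.346 0.038 3.355
v 0.105 0.121 4.388
v -0.328 -0.451 3.387
v 0.123 -0.367 4.419
v 0.002 -0.793 3.27
v 0.453 -0.71 4.303
v 0.451 -0.789 3.074
v 0.902 -0.706 4.106
f 1 38 17
f 38 12 41
f 17 41 6
f 38 41 17
f 1 17 13
f 17 6 18
f 13 18 2
f 17 18 13
f 1 13 22
f 13 2 23
f 22 23 8
f 13 23 22
f 1 22 34
f 22 8 37
f 34 37 11
f 22 37 34
f 1 34 38
f 34 11 42
f 38 42 12
f 34 42 38
f 2 18 29
f 18 6 32
f 29 32 10
f 18 32 29
f 6 41 19
f 41 12 40
f 19 40 5
f 41 40 19
f 12 42 39
f 42 11 35
f 39 35 3
f 42 35 39
f 11 37 36
f 37 8 24
f 36 24 7
f 37 24 36
f 8 23 28
f 23 2 25
f 28 25 9
f 23 25 28
f 4 30 16
f 30 10 31
f 16 31 5
f 30 31 16
f 4 16 14
f 16 5 15
f 14 15 3
f 16 15 14
f 4 14 21
f 14 3 20
f 21 20 7
f 14 20 21
f 4 21 26
f 21 7 27
f 26 27 9
f 21 27 26
f 4 26 30
f 26 9 33
f 30 33 10
f 26 33 30
f 5 31 19
f 31 10 32
f 19 32 6
f 31 32 19
f 3 15 39
f 15 5 40
f 39 40 12
f 15 40 39
f 7 20 36
f 20 3 35
f 36 35 11
f 20 35 36
f 9 27 28
f 27 7 24
f 28 24 8
f 27 24 28
f 10 33 29
f 33 9 25
f 29 25 2
f 33 25 29
f 44 43 46
f 44 46 45
f 46 43 47
f 46 47 45
f 47 43 48
f 47 48 45
f 48 43 49
f 48 49 45
f 49 43 50
f 49 50 45
f 50 43 51
f 50 51 45
f 51 43 52
f 51 52 45
f 52 43 53
f 52 53 45
f 53 43 54
f 53 54 45
f 54 43 55
f 54 55 45
f 55 43 56
f 55 56 45
f 56 43 44
f 56 44 45
f 58 57 60
f 58 60 59
f 60 57 61
f 60 61 59
f 61 57 62
f 61 62 59
f 62 57 63
f 62 63 59
f 63 57 64
f 63 64 59
f 64 57 65
f 64 65 59
f 65 57 66
f 65 66 59
f 66 57 67
f 66 67 59
f 67 57 68
f 67 68 59
f 68 57 69
f 68 69 59
f 69 57 70
f 69 70 59
f 70 57 71
f 70 71 59
f 71 57 72
f 71 72 59
f 72 57 73
f 72 73 59
f 73 57 74
f 73 74 59
f 74 57 58
f 74 58 59
f 76 75 79
f 76 79 77
f 77 79 80
f 77 80 78
f 79 75 81
f 79 81 80
f 80 81 82
f 80 82 78
f 81 75 83
f 81 83 82
f 82 83 84
f 82 84 78
f 83 75 85
f 83 85 84
f 84 85 86
f 84 86 78
f 85 75 87
f 85 87 86
f 86 87 88
f 86 88 78
f 87 75 89
f 87 89 88
f 88 89 90
f 88 90 78
f 89 75 91
f 89 91 90
f 90 91 92
f 90 92 78
f 91 75 76
f 91 76 92
f 92 76 77
f 92 77 78



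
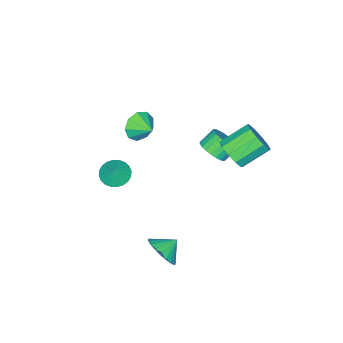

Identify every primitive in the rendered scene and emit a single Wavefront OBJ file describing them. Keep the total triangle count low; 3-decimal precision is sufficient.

v -1.251 3.054 1.553
v -0.601 3.388 2.235
v -1.979 4.12 3.19
v -2.629 3.786 2.507
v -0.667 3.826 1.804
v -2.045 4.558 2.758
v -0.956 3.969 1.277
v -2.335 4.701 2.231
v -1.358 3.762 0.855
v -2.736 4.494 1.81
v -1.719 3.285 0.7
v -3.097 4.017 1.654
v -1.901 2.72 0.87
v -3.279 3.452 1.825
v -1.835 2.282 1.302
v -3.213 3.014 2.256
v -1.545 2.139 1.829
v -2.924 2.871 2.783
v -1.144 2.346 2.25
v -2.522 3.078 3.205
v -0.783 2.823 2.406
v -2.161 3.555 3.36
v -3.079 0.286 -1.349
v -2.513 0.047 -0.692
v -3.295 0.335 0.086
v -3.861 0.574 -0.571
v -2.43 0.386 -0.734
v -3.212 0.674 0.044
v -2.446 0.71 -0.869
v -3.228 0.997 -0.091
v -2.558 0.969 -1.078
v -3.34 1.256 -0.3
v -2.75 1.124 -1.328
v -3.532 1.411 -0.55
v -2.992 1.151 -1.581
v -3.774 1.439 -0.803
v -3.247 1.047 -1.799
v -4.029 1.335 -1.021
v -3.476 0.827 -1.948
v -4.258 1.115 -1.17
v -3.645 0.525 -2.006
v -4.427 0.813 -1.228
v -3.728 0.186 -1.964
v -4.51 0.474 -1.186
v -3.712 -0.137 -1.829
v -4.494 0.15 -1.051
v -3.6 -0.396 -1.62
v -4.382 -0.109 -0.842
v -3.408 -0.551 -1.37
v -4.19 -0.264 -0.592
v -3.166 -0.579 -1.117
v -3.948 -0.291 -0.339
v -2.911 -0.475 -0.899
v -3.693 -0.187 -0.121
v -2.682 -0.255 -0.75
v -3.464 0.033 0.028
v -1.692 -3.759 -0.624
v -1.166 -4.104 0.153
v -1.528 -2.681 -0.256
v -0.75 -3.986 -0.377
v -0.775 -3.762 -1.023
v -1.229 -3.536 -1.482
v -1.9 -3.414 -1.539
v -2.473 -3.454 -1.169
v -2.681 -3.635 -0.543
v -2.426 -3.875 0.045
v -1.828 -4.06 0.32
v 3.698 2.584 -3.408
v 4.289 3.364 -3.027
v 2.862 2.916 -2.792
v 4.119 3.544 -3.353
v 3.886 3.579 -3.688
v 3.624 3.462 -3.98
v 3.373 3.211 -4.185
v 3.171 2.865 -4.272
v 3.05 2.476 -4.228
v 3.027 2.104 -4.058
v 3.107 1.805 -3.79
v 3.276 1.624 -3.464
v 3.51 1.59 -3.129
v 3.772 1.707 -2.837
v 4.023 1.957 -2.631
v 4.224 2.303 -2.544
v 4.345 2.692 -2.589
v 4.368 3.064 -2.758
v 1.23 -2.917 -2.171
v 1.726 -2.327 -2.616
v 1.71 -2.623 -1.249
v 1.449 -2.134 -2.534
v 1.139 -2.06 -2.396
v 0.843 -2.117 -2.224
v 0.606 -2.296 -2.044
v 0.463 -2.569 -1.883
v 0.438 -2.895 -1.766
v 0.533 -3.224 -1.711
v 0.735 -3.507 -1.726
v 1.011 -3.699 -1.808
v 1.321 -3.773 -1.946
v 1.618 -3.716 -2.118
v 1.855 -3.538 -2.298
v 1.997 -3.265 -2.459
v 2.023 -2.939 -2.576
v 1.927 -2.609 -2.631
f 2 1 5
f 2 5 3
f 3 5 6
f 3 6 4
f 5 1 7
f 5 7 6
f 6 7 8
f 6 8 4
f 7 1 9
f 7 9 8
f 8 9 10
f 8 10 4
f 9 1 11
f 9 11 10
f 10 11 12
f 10 12 4
f 11 1 13
f 11 13 12
f 12 13 14
f 12 14 4
f 13 1 15
f 13 15 14
f 14 15 16
f 14 16 4
f 15 1 17
f 15 17 16
f 16 17 18
f 16 18 4
f 17 1 19
f 17 19 18
f 18 19 20
f 18 20 4
f 19 1 21
f 19 21 20
f 20 21 22
f 20 22 4
f 21 1 2
f 21 2 22
f 22 2 3
f 22 3 4
f 24 23 27
f 24 27 25
f 25 27 28
f 25 28 26
f 27 23 29
f 27 29 28
f 28 29 30
f 28 30 26
f 29 23 31
f 29 31 30
f 30 31 32
f 30 32 26
f 31 23 33
f 31 33 32
f 32 33 34
f 32 34 26
f 33 23 35
f 33 35 34
f 34 35 36
f 34 36 26
f 35 23 37
f 35 37 36
f 36 37 38
f 36 38 26
f 37 23 39
f 37 39 38
f 38 39 40
f 38 40 26
f 39 23 41
f 39 41 40
f 40 41 42
f 40 42 26
f 41 23 43
f 41 43 42
f 42 43 44
f 42 44 26
f 43 23 45
f 43 45 44
f 44 45 46
f 44 46 26
f 45 23 47
f 45 47 46
f 46 47 48
f 46 48 26
f 47 23 49
f 47 49 48
f 48 49 50
f 48 50 26
f 49 23 51
f 49 51 50
f 50 51 52
f 50 52 26
f 51 23 53
f 51 53 52
f 52 53 54
f 52 54 26
f 53 23 55
f 53 55 54
f 54 55 56
f 54 56 26
f 55 23 24
f 55 24 56
f 56 24 25
f 56 25 26
f 58 57 60
f 58 60 59
f 60 57 61
f 60 61 59
f 61 57 62
f 61 62 59
f 62 57 63
f 62 63 59
f 63 57 64
f 63 64 59
f 64 57 65
f 64 65 59
f 65 57 66
f 65 66 59
f 66 57 67
f 66 67 59
f 67 57 58
f 67 58 59
f 69 68 71
f 69 71 70
f 71 68 72
f 71 72 70
f 72 68 73
f 72 73 70
f 73 68 74
f 73 74 70
f 74 68 75
f 74 75 70
f 75 68 76
f 75 76 70
f 76 68 77
f 76 77 70
f 77 68 78
f 77 78 70
f 78 68 79
f 78 79 70
f 79 68 80
f 79 80 70
f 80 68 81
f 80 81 70
f 81 68 82
f 81 82 70
f 82 68 83
f 82 83 70
f 83 68 84
f 83 84 70
f 84 68 85
f 84 85 70
f 85 68 69
f 85 69 70
f 87 86 89
f 87 89 88
f 89 86 90
f 89 90 88
f 90 86 91
f 90 91 88
f 91 86 92
f 91 92 88
f 92 86 93
f 92 93 88
f 93 86 94
f 93 94 88
f 94 86 95
f 94 95 88
f 95 86 96
f 95 96 88
f 96 86 97
f 96 97 88
f 97 86 98
f 97 98 88
f 98 86 99
f 98 99 88
f 99 86 100
f 99 100 88
f 100 86 101
f 100 101 88
f 101 86 102
f 101 102 88
f 102 86 103
f 102 103 88
f 103 86 87
f 103 87 88



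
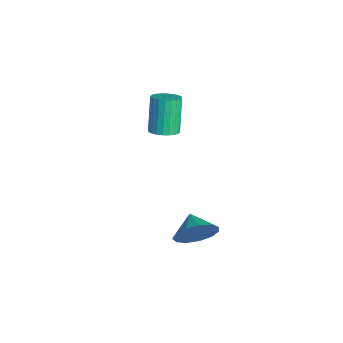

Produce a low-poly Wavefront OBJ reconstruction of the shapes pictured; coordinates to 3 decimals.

v -2.886 2.932 0.762
v -2.356 2.682 1.087
v -3.125 3.077 2.643
v -3.654 3.328 2.318
v -2.285 2.932 1.059
v -3.054 3.327 2.615
v -2.305 3.182 0.985
v -3.074 3.577 2.541
v -2.414 3.394 0.878
v -3.183 3.789 2.434
v -2.594 3.536 0.753
v -3.363 3.931 2.309
v -2.819 3.586 0.629
v -3.588 3.981 2.185
v -3.054 3.536 0.525
v -3.823 3.931 2.081
v -3.263 3.395 0.458
v -4.032 3.79 2.014
v -3.415 3.183 0.437
v -4.184 3.578 1.993
v -3.486 2.933 0.465
v -4.255 3.328 2.021
v -3.466 2.683 0.539
v -4.235 3.078 2.095
v -3.357 2.471 0.646
v -4.126 2.866 2.202
v -3.177 2.329 0.771
v -3.946 2.724 2.327
v -2.952 2.279 0.895
v -3.721 2.674 2.451
v -2.717 2.329 0.999
v -3.486 2.724 2.555
v -2.508 2.47 1.066
v -3.277 2.865 2.622
v 2.333 2.332 -1.011
v 2.659 2.845 -0.242
v 1.347 2.448 -0.669
v 2.563 3.211 -0.644
v 2.394 3.298 -1.162
v 2.206 3.079 -1.632
v 2.058 2.622 -1.905
v 1.997 2.074 -1.894
v 2.043 1.607 -1.603
v 2.181 1.37 -1.123
v 2.368 1.439 -0.608
v 2.543 1.792 -0.221
v 2.652 2.316 -0.084
f 2 1 5
f 2 5 3
f 3 5 6
f 3 6 4
f 5 1 7
f 5 7 6
f 6 7 8
f 6 8 4
f 7 1 9
f 7 9 8
f 8 9 10
f 8 10 4
f 9 1 11
f 9 11 10
f 10 11 12
f 10 12 4
f 11 1 13
f 11 13 12
f 12 13 14
f 12 14 4
f 13 1 15
f 13 15 14
f 14 15 16
f 14 16 4
f 15 1 17
f 15 17 16
f 16 17 18
f 16 18 4
f 17 1 19
f 17 19 18
f 18 19 20
f 18 20 4
f 19 1 21
f 19 21 20
f 20 21 22
f 20 22 4
f 21 1 23
f 21 23 22
f 22 23 24
f 22 24 4
f 23 1 25
f 23 25 24
f 24 25 26
f 24 26 4
f 25 1 27
f 25 27 26
f 26 27 28
f 26 28 4
f 27 1 29
f 27 29 28
f 28 29 30
f 28 30 4
f 29 1 31
f 29 31 30
f 30 31 32
f 30 32 4
f 31 1 33
f 31 33 32
f 32 33 34
f 32 34 4
f 33 1 2
f 33 2 34
f 34 2 3
f 34 3 4
f 36 35 38
f 36 38 37
f 38 35 39
f 38 39 37
f 39 35 40
f 39 40 37
f 40 35 41
f 40 41 37
f 41 35 42
f 41 42 37
f 42 35 43
f 42 43 37
f 43 35 44
f 43 44 37
f 44 35 45
f 44 45 37
f 45 35 46
f 45 46 37
f 46 35 47
f 46 47 37
f 47 35 36
f 47 36 37



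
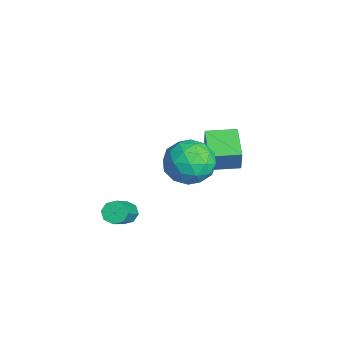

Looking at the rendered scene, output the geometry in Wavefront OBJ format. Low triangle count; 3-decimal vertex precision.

v -0.4 -3.163 -1.729
v -0.056 -3.299 -2.188
v 1.384 -3.973 -0.911
v 1.04 -3.837 -0.451
v 0.011 -2.877 -2.041
v 1.451 -3.551 -0.764
v -0.163 -2.623 -1.711
v 1.277 -3.297 -0.433
v -0.476 -2.685 -1.391
v 0.964 -3.359 -0.114
v -0.744 -3.027 -1.269
v 0.696 -3.701 0.008
v -0.811 -3.449 -1.416
v 0.629 -4.123 -0.139
v -0.637 -3.703 -1.747
v 0.803 -4.377 -0.469
v -0.324 -3.641 -2.066
v 1.116 -4.315 -0.789
v 1.142 -0.383 3.057
v 2.063 -0.098 2.381
v 2.197 -1.702 3.939
v 3.118 -1.417 3.263
v 2.728 -0.659 4.076
v 2.076 0.156 3.531
v 2.184 -1.956 2.789
v 1.532 -1.141 2.244
v 2.707 -1.07 2.215
v 3.043 -0.269 3.01
v 1.217 -1.531 3.31
v 1.553 -0.73 4.105
v 1.509 -0.125 2.642
v 2.751 -1.675 3.678
v 2.521 -1.23 4.156
v 3.063 -1.062 3.759
v 1.517 0.024 3.318
v 2.058 0.192 2.92
v 2.45 -0.138 3.916
v 2.202 -1.992 3.4
v 2.743 -1.824 3.002
v 1.197 -0.738 2.561
v 1.739 -0.57 2.164
v 1.81 -1.662 2.404
v 2.429 -0.529 2.147
v 3.05 -1.304 2.665
v 2.501 -1.62 2.387
v 2.117 -1.141 2.066
v 2.627 -0.058 2.614
v 3.248 -0.833 3.132
v 3.018 -0.388 3.61
v 2.635 0.091 3.29
v 3.006 -0.629 2.517
v 1.012 -0.967 3.188
v 1.633 -1.742 3.706
v 1.625 -1.891 3.03
v 1.242 -1.412 2.71
v 1.21 -0.496 3.655
v 1.831 -1.271 4.173
v 2.143 -0.659 4.254
v 1.759 -0.18 3.933
v 1.254 -1.171 3.803
v -3.832 0.981 -0.381
v -3.435 0.923 0.813
v -3.691 2.424 -0.358
v -3.294 2.366 0.836
v -2.246 0.834 -0.916
v -1.849 0.776 0.278
v -2.105 2.277 -0.893
v -1.708 2.219 0.301
f 2 1 5
f 2 5 3
f 3 5 6
f 3 6 4
f 5 1 7
f 5 7 6
f 6 7 8
f 6 8 4
f 7 1 9
f 7 9 8
f 8 9 10
f 8 10 4
f 9 1 11
f 9 11 10
f 10 11 12
f 10 12 4
f 11 1 13
f 11 13 12
f 12 13 14
f 12 14 4
f 13 1 15
f 13 15 14
f 14 15 16
f 14 16 4
f 15 1 17
f 15 17 16
f 16 17 18
f 16 18 4
f 17 1 2
f 17 2 18
f 18 2 3
f 18 3 4
f 19 56 35
f 56 30 59
f 35 59 24
f 56 59 35
f 19 35 31
f 35 24 36
f 31 36 20
f 35 36 31
f 19 31 40
f 31 20 41
f 40 41 26
f 31 41 40
f 19 40 52
f 40 26 55
f 52 55 29
f 40 55 52
f 19 52 56
f 52 29 60
f 56 60 30
f 52 60 56
f 20 36 47
f 36 24 50
f 47 50 28
f 36 50 47
f 24 59 37
f 59 30 58
f 37 58 23
f 59 58 37
f 30 60 57
f 60 29 53
f 57 53 21
f 60 53 57
f 29 55 54
f 55 26 42
f 54 42 25
f 55 42 54
f 26 41 46
f 41 20 43
f 46 43 27
f 41 43 46
f 22 48 34
f 48 28 49
f 34 49 23
f 48 49 34
f 22 34 32
f 34 23 33
f 32 33 21
f 34 33 32
f 22 32 39
f 32 21 38
f 39 38 25
f 32 38 39
f 22 39 44
f 39 25 45
f 44 45 27
f 39 45 44
f 22 44 48
f 44 27 51
f 48 51 28
f 44 51 48
f 23 49 37
f 49 28 50
f 37 50 24
f 49 50 37
f 21 33 57
f 33 23 58
f 57 58 30
f 33 58 57
f 25 38 54
f 38 21 53
f 54 53 29
f 38 53 54
f 27 45 46
f 45 25 42
f 46 42 26
f 45 42 46
f 28 51 47
f 51 27 43
f 47 43 20
f 51 43 47
f 62 64 61
f 65 62 61
f 61 64 63
f 63 65 61
f 62 68 64
f 66 62 65
f 66 68 62
f 64 68 63
f 67 65 63
f 63 68 67
f 67 66 65
f 68 66 67



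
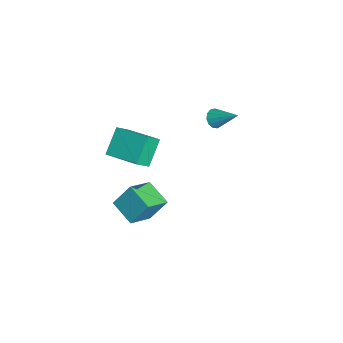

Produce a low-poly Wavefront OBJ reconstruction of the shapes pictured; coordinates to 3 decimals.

v 2.458 -5.228 1.098
v 2.54 -4.299 2.422
v 1.484 -4.03 0.318
v 1.566 -3.101 1.642
v 3.794 -4.519 0.518
v 3.876 -3.59 1.842
v 2.82 -3.321 -0.262
v 2.902 -2.392 1.062
v -4.232 -3.857 -1.451
v -5.256 -3.049 -0.083
v -2.667 -2.384 -1.149
v -3.691 -1.577 0.219
v -3.649 -4.663 -0.539
v -4.673 -3.856 0.829
v -2.084 -3.191 -0.237
v -3.108 -2.383 1.131
v -4.263 1.689 1.032
v -4.067 2.028 0.489
v -3.177 2.751 2.088
v -4.371 2.208 0.622
v -4.641 2.223 0.885
v -4.792 2.068 1.195
v -4.774 1.793 1.453
v -4.595 1.486 1.578
v -4.31 1.242 1.529
v -4.01 1.141 1.323
v -3.791 1.214 1.024
v -3.722 1.438 0.728
v -3.825 1.741 0.528
f 2 4 1
f 5 2 1
f 1 4 3
f 3 5 1
f 2 8 4
f 6 2 5
f 6 8 2
f 4 8 3
f 7 5 3
f 3 8 7
f 7 6 5
f 8 6 7
f 10 12 9
f 13 10 9
f 9 12 11
f 11 13 9
f 10 16 12
f 14 10 13
f 14 16 10
f 12 16 11
f 15 13 11
f 11 16 15
f 15 14 13
f 16 14 15
f 18 17 20
f 18 20 19
f 20 17 21
f 20 21 19
f 21 17 22
f 21 22 19
f 22 17 23
f 22 23 19
f 23 17 24
f 23 24 19
f 24 17 25
f 24 25 19
f 25 17 26
f 25 26 19
f 26 17 27
f 26 27 19
f 27 17 28
f 27 28 19
f 28 17 29
f 28 29 19
f 29 17 18
f 29 18 19



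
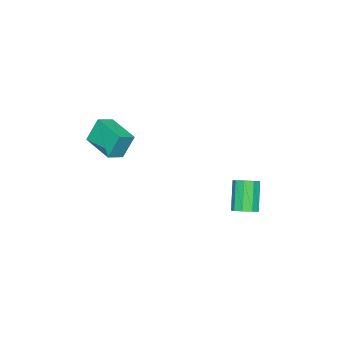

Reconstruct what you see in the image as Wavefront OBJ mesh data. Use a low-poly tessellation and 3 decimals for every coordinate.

v 2.706 -2.929 1.512
v 2.288 -2.533 2.821
v 3.321 -1.224 1.194
v 2.903 -0.828 2.502
v 3.557 -3.172 1.858
v 3.139 -2.776 3.166
v 4.172 -1.467 1.539
v 3.754 -1.071 2.848
v 0.921 4.123 -1.933
v 1.455 4.307 -1.572
v 0.613 3.84 -0.087
v 0.079 3.657 -0.447
v 1.17 4.662 -1.622
v 0.328 4.196 -0.137
v 0.768 4.766 -1.817
v -0.073 4.299 -0.332
v 0.438 4.568 -2.066
v -0.404 4.101 -0.581
v 0.334 4.163 -2.253
v -0.508 3.696 -0.768
v 0.504 3.739 -2.29
v -0.338 3.272 -0.804
v 0.87 3.495 -2.159
v 0.028 3.028 -0.674
v 1.259 3.545 -1.923
v 0.417 3.078 -0.438
v 1.49 3.866 -1.691
v 0.648 3.399 -0.206
f 2 4 1
f 5 2 1
f 1 4 3
f 3 5 1
f 2 8 4
f 6 2 5
f 6 8 2
f 4 8 3
f 7 5 3
f 3 8 7
f 7 6 5
f 8 6 7
f 10 9 13
f 10 13 11
f 11 13 14
f 11 14 12
f 13 9 15
f 13 15 14
f 14 15 16
f 14 16 12
f 15 9 17
f 15 17 16
f 16 17 18
f 16 18 12
f 17 9 19
f 17 19 18
f 18 19 20
f 18 20 12
f 19 9 21
f 19 21 20
f 20 21 22
f 20 22 12
f 21 9 23
f 21 23 22
f 22 23 24
f 22 24 12
f 23 9 25
f 23 25 24
f 24 25 26
f 24 26 12
f 25 9 27
f 25 27 26
f 26 27 28
f 26 28 12
f 27 9 10
f 27 10 28
f 28 10 11
f 28 11 12



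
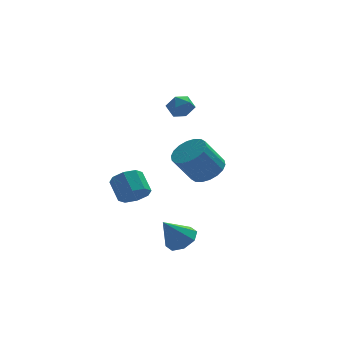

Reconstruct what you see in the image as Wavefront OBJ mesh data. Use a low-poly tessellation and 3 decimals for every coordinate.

v -0.351 -0.105 -2.772
v 0.365 0.258 -3.021
v 0.126 1.267 -2.237
v -0.589 0.905 -1.988
v -0.136 0.424 -3.388
v -0.375 1.434 -2.605
v -0.762 0.281 -3.394
v -1.001 1.29 -2.611
v -1.148 -0.089 -3.036
v -1.387 0.921 -2.252
v -1.066 -0.467 -2.523
v -1.305 0.542 -1.739
v -0.565 -0.634 -2.155
v -0.804 0.376 -1.372
v 0.061 -0.49 -2.149
v -0.178 0.519 -1.366
v 0.447 -0.121 -2.508
v 0.208 0.889 -1.724
v 1.288 -2.971 -4.369
v 2.004 -3.111 -3.895
v 0.372 -3.189 -3.051
v 1.829 -2.468 -3.91
v 1.338 -2.12 -4.194
v 0.817 -2.27 -4.58
v 0.572 -2.831 -4.843
v 0.746 -3.473 -4.829
v 1.238 -3.821 -4.545
v 1.759 -3.671 -4.158
v 3.954 3.171 -3.026
v 4.535 2.384 -2.736
v 3.507 2.182 -1.224
v 2.926 2.969 -1.514
v 4.744 2.74 -2.547
v 3.716 2.537 -1.034
v 4.797 3.18 -2.452
v 3.769 2.978 -0.939
v 4.683 3.619 -2.471
v 3.654 3.417 -0.958
v 4.424 3.969 -2.6
v 3.396 3.767 -1.087
v 4.073 4.162 -2.813
v 3.044 3.959 -1.301
v 3.698 4.157 -3.069
v 2.669 3.955 -1.556
v 3.373 3.958 -3.316
v 2.345 3.756 -1.804
v 3.164 3.603 -3.506
v 2.136 3.4 -1.993
v 3.111 3.162 -3.601
v 2.083 2.96 -2.088
v 3.226 2.723 -3.582
v 2.197 2.521 -2.069
v 3.484 2.373 -3.453
v 2.456 2.171 -1.94
v 3.836 2.181 -3.239
v 2.807 1.978 -1.727
v 4.211 2.185 -2.984
v 3.182 1.983 -1.471
v 2.195 3.118 2.085
v 2.838 2.777 2.33
v 2.002 2.183 1.29
v 2.645 1.842 1.535
v 2.035 1.889 1.999
v 2.155 2.467 2.49
v 2.685 2.493 1.13
v 2.805 3.071 1.621
v 3.141 2.391 1.739
v 2.739 2.018 2.276
v 2.101 2.942 1.344
v 1.699 2.569 1.881
f 2 1 5
f 2 5 3
f 3 5 6
f 3 6 4
f 5 1 7
f 5 7 6
f 6 7 8
f 6 8 4
f 7 1 9
f 7 9 8
f 8 9 10
f 8 10 4
f 9 1 11
f 9 11 10
f 10 11 12
f 10 12 4
f 11 1 13
f 11 13 12
f 12 13 14
f 12 14 4
f 13 1 15
f 13 15 14
f 14 15 16
f 14 16 4
f 15 1 17
f 15 17 16
f 16 17 18
f 16 18 4
f 17 1 2
f 17 2 18
f 18 2 3
f 18 3 4
f 20 19 22
f 20 22 21
f 22 19 23
f 22 23 21
f 23 19 24
f 23 24 21
f 24 19 25
f 24 25 21
f 25 19 26
f 25 26 21
f 26 19 27
f 26 27 21
f 27 19 28
f 27 28 21
f 28 19 20
f 28 20 21
f 30 29 33
f 30 33 31
f 31 33 34
f 31 34 32
f 33 29 35
f 33 35 34
f 34 35 36
f 34 36 32
f 35 29 37
f 35 37 36
f 36 37 38
f 36 38 32
f 37 29 39
f 37 39 38
f 38 39 40
f 38 40 32
f 39 29 41
f 39 41 40
f 40 41 42
f 40 42 32
f 41 29 43
f 41 43 42
f 42 43 44
f 42 44 32
f 43 29 45
f 43 45 44
f 44 45 46
f 44 46 32
f 45 29 47
f 45 47 46
f 46 47 48
f 46 48 32
f 47 29 49
f 47 49 48
f 48 49 50
f 48 50 32
f 49 29 51
f 49 51 50
f 50 51 52
f 50 52 32
f 51 29 53
f 51 53 52
f 52 53 54
f 52 54 32
f 53 29 55
f 53 55 54
f 54 55 56
f 54 56 32
f 55 29 57
f 55 57 56
f 56 57 58
f 56 58 32
f 57 29 30
f 57 30 58
f 58 30 31
f 58 31 32
f 59 70 64
f 59 64 60
f 59 60 66
f 59 66 69
f 59 69 70
f 60 64 68
f 64 70 63
f 70 69 61
f 69 66 65
f 66 60 67
f 62 68 63
f 62 63 61
f 62 61 65
f 62 65 67
f 62 67 68
f 63 68 64
f 61 63 70
f 65 61 69
f 67 65 66
f 68 67 60



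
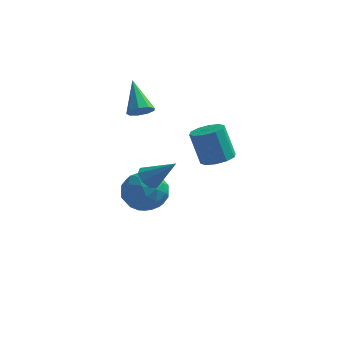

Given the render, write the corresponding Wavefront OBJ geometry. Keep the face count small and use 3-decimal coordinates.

v 2.889 -0.64 1.995
v 3.376 -1.197 2.271
v 2.819 -0.917 3.821
v 2.331 -0.36 3.545
v 3.614 -0.771 2.28
v 3.057 -0.491 3.829
v 3.575 -0.295 2.18
v 3.018 -0.014 3.729
v 3.273 0.05 2.009
v 2.716 0.33 3.558
v 2.825 0.13 1.833
v 2.268 0.411 3.382
v 2.401 -0.083 1.719
v 1.844 0.197 3.269
v 2.163 -0.509 1.711
v 1.606 -0.229 3.26
v 2.202 -0.986 1.811
v 1.645 -0.705 3.36
v 2.504 -1.33 1.982
v 1.947 -1.05 3.531
v 2.952 -1.411 2.158
v 2.395 -1.13 3.707
v -1.057 1.642 3.076
v -0.459 1.745 3.31
v -1.743 2.878 4.284
v -0.542 2.026 2.976
v -0.865 2.127 2.688
v -1.278 2.002 2.582
v -1.588 1.708 2.707
v -1.649 1.383 3.004
v -1.433 1.18 3.335
v -1.041 1.192 3.545
v -0.656 1.415 3.535
v 0.118 -1.814 1.118
v 0.527 -2.01 0.666
v 1.322 -1.806 2.202
v 0.498 -1.522 0.694
v 0.247 -1.205 0.97
v -0.08 -1.245 1.333
v -0.29 -1.618 1.57
v -0.262 -2.107 1.542
v -0.01 -2.424 1.265
v 0.316 -2.384 0.903
v -0.744 2.205 -1.225
v -0.02 2.095 -2.134
v -1.66 0.645 -1.766
v -0.936 0.535 -2.675
v -0.541 0.363 -1.59
v 0.025 1.328 -1.255
v -1.705 1.412 -2.645
v -1.139 2.377 -2.31
v -0.613 1.605 -3.011
v 0.106 0.957 -2.359
v -1.786 1.783 -1.541
v -1.067 1.135 -0.889
v -0.302 2.287 -1.632
v -1.378 0.453 -2.268
v -1.147 0.352 -1.63
v -0.721 0.287 -2.164
v -0.275 1.836 -1.116
v 0.15 1.771 -1.65
v -0.156 0.753 -1.33
v -1.83 0.969 -2.25
v -1.405 0.904 -2.784
v -0.959 2.453 -1.736
v -0.533 2.388 -2.27
v -1.524 1.987 -2.57
v -0.225 1.934 -2.682
v -0.763 1.017 -3
v -1.215 1.533 -2.982
v -0.882 2.1 -2.785
v 0.198 1.553 -2.298
v -0.341 0.636 -2.616
v -0.109 0.535 -1.979
v 0.224 1.102 -1.782
v -0.151 1.265 -2.814
v -1.339 2.104 -1.284
v -1.878 1.187 -1.602
v -1.904 1.638 -2.118
v -1.571 2.205 -1.921
v -0.917 1.723 -0.9
v -1.455 0.806 -1.218
v -0.798 0.64 -1.115
v -0.465 1.207 -0.918
v -1.529 1.475 -1.086
f 2 1 5
f 2 5 3
f 3 5 6
f 3 6 4
f 5 1 7
f 5 7 6
f 6 7 8
f 6 8 4
f 7 1 9
f 7 9 8
f 8 9 10
f 8 10 4
f 9 1 11
f 9 11 10
f 10 11 12
f 10 12 4
f 11 1 13
f 11 13 12
f 12 13 14
f 12 14 4
f 13 1 15
f 13 15 14
f 14 15 16
f 14 16 4
f 15 1 17
f 15 17 16
f 16 17 18
f 16 18 4
f 17 1 19
f 17 19 18
f 18 19 20
f 18 20 4
f 19 1 21
f 19 21 20
f 20 21 22
f 20 22 4
f 21 1 2
f 21 2 22
f 22 2 3
f 22 3 4
f 24 23 26
f 24 26 25
f 26 23 27
f 26 27 25
f 27 23 28
f 27 28 25
f 28 23 29
f 28 29 25
f 29 23 30
f 29 30 25
f 30 23 31
f 30 31 25
f 31 23 32
f 31 32 25
f 32 23 33
f 32 33 25
f 33 23 24
f 33 24 25
f 35 34 37
f 35 37 36
f 37 34 38
f 37 38 36
f 38 34 39
f 38 39 36
f 39 34 40
f 39 40 36
f 40 34 41
f 40 41 36
f 41 34 42
f 41 42 36
f 42 34 43
f 42 43 36
f 43 34 35
f 43 35 36
f 44 81 60
f 81 55 84
f 60 84 49
f 81 84 60
f 44 60 56
f 60 49 61
f 56 61 45
f 60 61 56
f 44 56 65
f 56 45 66
f 65 66 51
f 56 66 65
f 44 65 77
f 65 51 80
f 77 80 54
f 65 80 77
f 44 77 81
f 77 54 85
f 81 85 55
f 77 85 81
f 45 61 72
f 61 49 75
f 72 75 53
f 61 75 72
f 49 84 62
f 84 55 83
f 62 83 48
f 84 83 62
f 55 85 82
f 85 54 78
f 82 78 46
f 85 78 82
f 54 80 79
f 80 51 67
f 79 67 50
f 80 67 79
f 51 66 71
f 66 45 68
f 71 68 52
f 66 68 71
f 47 73 59
f 73 53 74
f 59 74 48
f 73 74 59
f 47 59 57
f 59 48 58
f 57 58 46
f 59 58 57
f 47 57 64
f 57 46 63
f 64 63 50
f 57 63 64
f 47 64 69
f 64 50 70
f 69 70 52
f 64 70 69
f 47 69 73
f 69 52 76
f 73 76 53
f 69 76 73
f 48 74 62
f 74 53 75
f 62 75 49
f 74 75 62
f 46 58 82
f 58 48 83
f 82 83 55
f 58 83 82
f 50 63 79
f 63 46 78
f 79 78 54
f 63 78 79
f 52 70 71
f 70 50 67
f 71 67 51
f 70 67 71
f 53 76 72
f 76 52 68
f 72 68 45
f 76 68 72



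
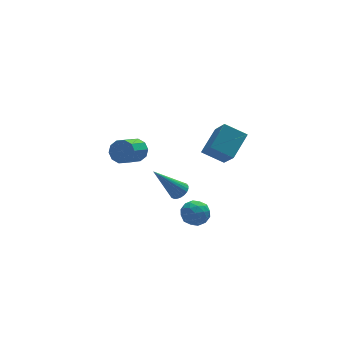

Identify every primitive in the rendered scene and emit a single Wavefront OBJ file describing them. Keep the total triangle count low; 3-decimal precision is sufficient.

v 1.557 -2.079 -1.817
v 2.155 -1.969 -1.442
v 2.105 -2.871 -2.458
v 2.703 -2.761 -2.083
v 2.141 -3.077 -1.774
v 1.802 -2.587 -1.378
v 2.458 -2.253 -2.522
v 2.119 -1.763 -2.126
v 2.712 -2.076 -1.877
v 2.516 -2.586 -1.415
v 1.744 -2.254 -2.485
v 1.548 -2.764 -2.023
v 1.808 -1.954 -1.573
v 2.452 -2.886 -2.327
v 2.121 -3.071 -2.146
v 2.473 -3.006 -1.925
v 1.6 -2.318 -1.536
v 1.952 -2.253 -1.315
v 1.944 -2.904 -1.511
v 2.308 -2.587 -2.585
v 2.66 -2.522 -2.364
v 1.787 -1.834 -1.975
v 2.139 -1.769 -1.754
v 2.316 -1.936 -2.389
v 2.487 -1.953 -1.608
v 2.809 -2.418 -1.985
v 2.665 -2.12 -2.243
v 2.466 -1.832 -2.01
v 2.372 -2.252 -1.337
v 2.694 -2.718 -1.714
v 2.363 -2.903 -1.533
v 2.164 -2.616 -1.3
v 2.699 -2.315 -1.593
v 1.566 -2.122 -2.186
v 1.888 -2.588 -2.563
v 2.096 -2.224 -2.6
v 1.897 -1.937 -2.367
v 1.451 -2.422 -1.915
v 1.773 -2.887 -2.292
v 1.794 -3.008 -1.89
v 1.595 -2.72 -1.657
v 1.561 -2.525 -2.307
v 1.966 -0.631 -1.776
v 2.307 -0.897 -1.507
v 0.774 -0.549 -0.184
v 2.367 -0.711 -1.471
v 2.366 -0.512 -1.483
v 2.304 -0.331 -1.538
v 2.19 -0.196 -1.63
v 2.042 -0.127 -1.744
v 1.883 -0.135 -1.863
v 1.736 -0.218 -1.969
v 1.624 -0.364 -2.045
v 1.565 -0.551 -2.08
v 1.566 -0.749 -2.069
v 1.628 -0.93 -2.014
v 1.741 -1.065 -1.922
v 1.889 -1.134 -1.807
v 2.049 -1.126 -1.689
v 2.195 -1.043 -1.583
v 0.241 0.435 0.683
v 0.732 0.078 0.887
v -0.131 -0.712 1.58
v -0.621 -0.355 1.377
v 0.676 0.369 1.149
v -0.187 -0.421 1.842
v 0.454 0.686 1.233
v -0.409 -0.105 1.926
v 0.15 0.906 1.107
v -0.713 0.116 1.8
v -0.118 0.947 0.819
v -0.981 0.157 1.512
v -0.249 0.792 0.48
v -1.112 0.002 1.173
v -0.193 0.501 0.218
v -1.056 -0.289 0.911
v 0.029 0.185 0.134
v -0.834 -0.606 0.827
v 0.333 -0.036 0.26
v -0.53 -0.826 0.953
v 0.601 -0.077 0.548
v -0.262 -0.867 1.241
v 2.973 -4.883 3.484
v 2.109 -4.367 3.999
v 2.954 -3.762 2.329
v 2.091 -3.246 2.844
v 3.869 -4.114 4.216
v 3.006 -3.598 4.731
v 3.851 -2.993 3.061
v 2.987 -2.477 3.576
f 1 38 17
f 38 12 41
f 17 41 6
f 38 41 17
f 1 17 13
f 17 6 18
f 13 18 2
f 17 18 13
f 1 13 22
f 13 2 23
f 22 23 8
f 13 23 22
f 1 22 34
f 22 8 37
f 34 37 11
f 22 37 34
f 1 34 38
f 34 11 42
f 38 42 12
f 34 42 38
f 2 18 29
f 18 6 32
f 29 32 10
f 18 32 29
f 6 41 19
f 41 12 40
f 19 40 5
f 41 40 19
f 12 42 39
f 42 11 35
f 39 35 3
f 42 35 39
f 11 37 36
f 37 8 24
f 36 24 7
f 37 24 36
f 8 23 28
f 23 2 25
f 28 25 9
f 23 25 28
f 4 30 16
f 30 10 31
f 16 31 5
f 30 31 16
f 4 16 14
f 16 5 15
f 14 15 3
f 16 15 14
f 4 14 21
f 14 3 20
f 21 20 7
f 14 20 21
f 4 21 26
f 21 7 27
f 26 27 9
f 21 27 26
f 4 26 30
f 26 9 33
f 30 33 10
f 26 33 30
f 5 31 19
f 31 10 32
f 19 32 6
f 31 32 19
f 3 15 39
f 15 5 40
f 39 40 12
f 15 40 39
f 7 20 36
f 20 3 35
f 36 35 11
f 20 35 36
f 9 27 28
f 27 7 24
f 28 24 8
f 27 24 28
f 10 33 29
f 33 9 25
f 29 25 2
f 33 25 29
f 44 43 46
f 44 46 45
f 46 43 47
f 46 47 45
f 47 43 48
f 47 48 45
f 48 43 49
f 48 49 45
f 49 43 50
f 49 50 45
f 50 43 51
f 50 51 45
f 51 43 52
f 51 52 45
f 52 43 53
f 52 53 45
f 53 43 54
f 53 54 45
f 54 43 55
f 54 55 45
f 55 43 56
f 55 56 45
f 56 43 57
f 56 57 45
f 57 43 58
f 57 58 45
f 58 43 59
f 58 59 45
f 59 43 60
f 59 60 45
f 60 43 44
f 60 44 45
f 62 61 65
f 62 65 63
f 63 65 66
f 63 66 64
f 65 61 67
f 65 67 66
f 66 67 68
f 66 68 64
f 67 61 69
f 67 69 68
f 68 69 70
f 68 70 64
f 69 61 71
f 69 71 70
f 70 71 72
f 70 72 64
f 71 61 73
f 71 73 72
f 72 73 74
f 72 74 64
f 73 61 75
f 73 75 74
f 74 75 76
f 74 76 64
f 75 61 77
f 75 77 76
f 76 77 78
f 76 78 64
f 77 61 79
f 77 79 78
f 78 79 80
f 78 80 64
f 79 61 81
f 79 81 80
f 80 81 82
f 80 82 64
f 81 61 62
f 81 62 82
f 82 62 63
f 82 63 64
f 84 86 83
f 87 84 83
f 83 86 85
f 85 87 83
f 84 90 86
f 88 84 87
f 88 90 84
f 86 90 85
f 89 87 85
f 85 90 89
f 89 88 87
f 90 88 89



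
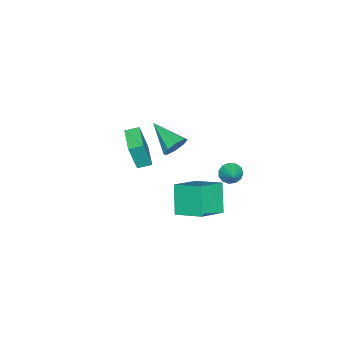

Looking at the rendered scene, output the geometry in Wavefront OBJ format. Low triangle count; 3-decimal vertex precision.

v 2.258 3.48 1.799
v 2.602 3.529 1.286
v 3.002 3.92 2.341
v 2.414 3.823 1.307
v 2.176 4.007 1.484
v 1.964 4.024 1.761
v 1.845 3.869 2.05
v 1.858 3.59 2.26
v 1.997 3.276 2.323
v 2.22 3.027 2.221
v 2.454 2.921 1.984
v 2.626 2.994 1.689
v 2.682 3.22 1.428
v 1.502 1.288 -0.524
v 2.939 0.728 0.324
v 1.689 2.818 0.17
v 3.126 2.258 1.018
v 2.494 1.782 -1.878
v 3.931 1.222 -1.03
v 2.681 3.312 -1.184
v 4.118 2.752 -0.336
v -2.876 -4.29 -4.245
v -2.453 -4.588 -2.282
v -3.301 -3.605 -4.05
v -2.879 -3.903 -2.087
v -1.601 -3.457 -4.393
v -1.179 -3.755 -2.43
v -2.027 -2.772 -4.198
v -1.604 -3.07 -2.235
v 0.974 -0.051 1.316
v 1.22 -0.443 0.714
v 0.266 -1.609 2.044
v 1.613 -0.422 1.142
v 1.632 -0.184 1.672
v 1.265 0.133 1.994
v 0.728 0.342 1.919
v 0.334 0.321 1.491
v 0.316 0.082 0.961
v 0.682 -0.234 0.639
f 2 1 4
f 2 4 3
f 4 1 5
f 4 5 3
f 5 1 6
f 5 6 3
f 6 1 7
f 6 7 3
f 7 1 8
f 7 8 3
f 8 1 9
f 8 9 3
f 9 1 10
f 9 10 3
f 10 1 11
f 10 11 3
f 11 1 12
f 11 12 3
f 12 1 13
f 12 13 3
f 13 1 2
f 13 2 3
f 15 17 14
f 18 15 14
f 14 17 16
f 16 18 14
f 15 21 17
f 19 15 18
f 19 21 15
f 17 21 16
f 20 18 16
f 16 21 20
f 20 19 18
f 21 19 20
f 23 25 22
f 26 23 22
f 22 25 24
f 24 26 22
f 23 29 25
f 27 23 26
f 27 29 23
f 25 29 24
f 28 26 24
f 24 29 28
f 28 27 26
f 29 27 28
f 31 30 33
f 31 33 32
f 33 30 34
f 33 34 32
f 34 30 35
f 34 35 32
f 35 30 36
f 35 36 32
f 36 30 37
f 36 37 32
f 37 30 38
f 37 38 32
f 38 30 39
f 38 39 32
f 39 30 31
f 39 31 32

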